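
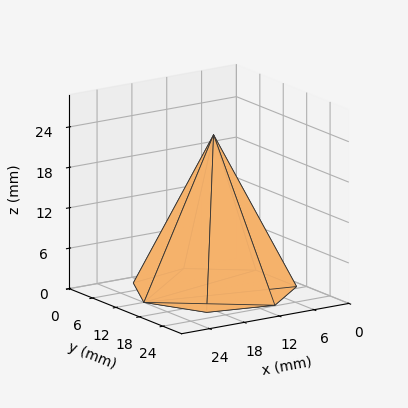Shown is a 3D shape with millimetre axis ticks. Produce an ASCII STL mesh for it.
Reading the render: the shape is a regular 7-sided pyramid, base circumscribed radius ≈ 12 mm, apex at z ≈ 23 mm (dimensions read to the nearest mm from the axis ticks). For the STL, each face is triangulated and given an outward normal.

solid part
  facet normal 0.0000 0.0000 -1.0000
    outer loop
      vertex 9.3 23.7 0.0
      vertex 19.5 21.4 0.0
      vertex 24.0 12.0 0.0
    endloop
  endfacet
  facet normal 0.0000 0.0000 -1.0000
    outer loop
      vertex 1.2 17.2 0.0
      vertex 9.3 23.7 0.0
      vertex 24.0 12.0 0.0
    endloop
  endfacet
  facet normal 0.0000 0.0000 -1.0000
    outer loop
      vertex 1.2 6.8 0.0
      vertex 1.2 17.2 0.0
      vertex 24.0 12.0 0.0
    endloop
  endfacet
  facet normal 0.0000 0.0000 -1.0000
    outer loop
      vertex 9.3 0.3 0.0
      vertex 1.2 6.8 0.0
      vertex 24.0 12.0 0.0
    endloop
  endfacet
  facet normal 0.0000 0.0000 -1.0000
    outer loop
      vertex 19.5 2.6 0.0
      vertex 9.3 0.3 0.0
      vertex 24.0 12.0 0.0
    endloop
  endfacet
  facet normal 0.8161 0.3907 0.4258
    outer loop
      vertex 24.0 12.0 0.0
      vertex 19.5 21.4 0.0
      vertex 12.0 12.0 23.0
    endloop
  endfacet
  facet normal 0.1990 0.8827 0.4257
    outer loop
      vertex 19.5 21.4 0.0
      vertex 9.3 23.7 0.0
      vertex 12.0 12.0 23.0
    endloop
  endfacet
  facet normal -0.5664 0.7058 0.4255
    outer loop
      vertex 9.3 23.7 0.0
      vertex 1.2 17.2 0.0
      vertex 12.0 12.0 23.0
    endloop
  endfacet
  facet normal -0.9052 0.0000 0.4250
    outer loop
      vertex 1.2 17.2 0.0
      vertex 1.2 6.8 0.0
      vertex 12.0 12.0 23.0
    endloop
  endfacet
  facet normal -0.5664 -0.7058 0.4255
    outer loop
      vertex 1.2 6.8 0.0
      vertex 9.3 0.3 0.0
      vertex 12.0 12.0 23.0
    endloop
  endfacet
  facet normal 0.1990 -0.8827 0.4257
    outer loop
      vertex 9.3 0.3 0.0
      vertex 19.5 2.6 0.0
      vertex 12.0 12.0 23.0
    endloop
  endfacet
  facet normal 0.8161 -0.3907 0.4258
    outer loop
      vertex 19.5 2.6 0.0
      vertex 24.0 12.0 0.0
      vertex 12.0 12.0 23.0
    endloop
  endfacet
endsolid part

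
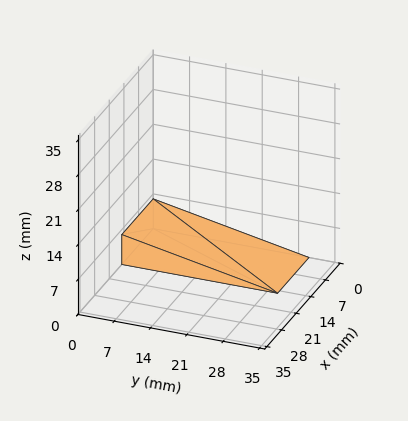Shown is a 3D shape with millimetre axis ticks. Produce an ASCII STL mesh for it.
Reading the render: the shape is a wedge (ramp): 15 × 30 mm base, rising to 6 mm along the y=0 edge and sloping linearly to z=0 at y=30 (dimensions read to the nearest mm from the axis ticks). For the STL, each face is triangulated and given an outward normal.

solid part
  facet normal 0.0000 0.0000 -1.0000
    outer loop
      vertex 15.000 30.000 0.000
      vertex 15.000 0.000 0.000
      vertex 0.000 0.000 0.000
    endloop
  endfacet
  facet normal 0.0000 0.0000 -1.0000
    outer loop
      vertex 0.000 30.000 0.000
      vertex 15.000 30.000 0.000
      vertex 0.000 0.000 0.000
    endloop
  endfacet
  facet normal 0.0000 -1.0000 0.0000
    outer loop
      vertex 0.000 0.000 0.000
      vertex 15.000 0.000 0.000
      vertex 15.000 0.000 6.000
    endloop
  endfacet
  facet normal 0.0000 -1.0000 0.0000
    outer loop
      vertex 0.000 0.000 0.000
      vertex 15.000 0.000 6.000
      vertex 0.000 0.000 6.000
    endloop
  endfacet
  facet normal 0.0000 0.1961 0.9806
    outer loop
      vertex 0.000 0.000 6.000
      vertex 15.000 0.000 6.000
      vertex 15.000 30.000 0.000
    endloop
  endfacet
  facet normal 0.0000 0.1961 0.9806
    outer loop
      vertex 0.000 0.000 6.000
      vertex 15.000 30.000 0.000
      vertex 0.000 30.000 0.000
    endloop
  endfacet
  facet normal -1.0000 0.0000 0.0000
    outer loop
      vertex 0.000 0.000 6.000
      vertex 0.000 30.000 0.000
      vertex 0.000 0.000 0.000
    endloop
  endfacet
  facet normal 1.0000 0.0000 0.0000
    outer loop
      vertex 15.000 0.000 0.000
      vertex 15.000 30.000 0.000
      vertex 15.000 0.000 6.000
    endloop
  endfacet
endsolid part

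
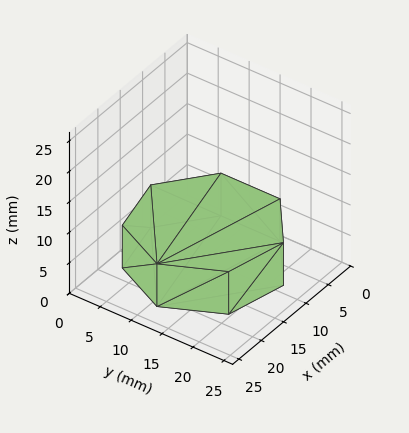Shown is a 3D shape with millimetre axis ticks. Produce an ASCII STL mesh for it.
Reading the render: the shape is a regular 7-sided prism (a cylinder approximated with 7 flat sides), circumscribed radius ≈ 11 mm, height ≈ 7 mm (dimensions read to the nearest mm from the axis ticks). For the STL, each face is triangulated and given an outward normal.

solid part
  facet normal 0.0000 0.0000 -1.0000
    outer loop
      vertex 8.552 21.724 0.000
      vertex 17.858 19.600 0.000
      vertex 22.000 11.000 0.000
    endloop
  endfacet
  facet normal 0.0000 0.0000 -1.0000
    outer loop
      vertex 1.089 15.773 0.000
      vertex 8.552 21.724 0.000
      vertex 22.000 11.000 0.000
    endloop
  endfacet
  facet normal 0.0000 0.0000 -1.0000
    outer loop
      vertex 1.089 6.227 0.000
      vertex 1.089 15.773 0.000
      vertex 22.000 11.000 0.000
    endloop
  endfacet
  facet normal 0.0000 0.0000 -1.0000
    outer loop
      vertex 8.552 0.276 0.000
      vertex 1.089 6.227 0.000
      vertex 22.000 11.000 0.000
    endloop
  endfacet
  facet normal 0.0000 0.0000 -1.0000
    outer loop
      vertex 17.858 2.400 0.000
      vertex 8.552 0.276 0.000
      vertex 22.000 11.000 0.000
    endloop
  endfacet
  facet normal 0.0000 0.0000 1.0000
    outer loop
      vertex 22.000 11.000 7.000
      vertex 17.858 19.600 7.000
      vertex 8.552 21.724 7.000
    endloop
  endfacet
  facet normal 0.0000 0.0000 1.0000
    outer loop
      vertex 22.000 11.000 7.000
      vertex 8.552 21.724 7.000
      vertex 1.089 15.773 7.000
    endloop
  endfacet
  facet normal 0.0000 0.0000 1.0000
    outer loop
      vertex 22.000 11.000 7.000
      vertex 1.089 15.773 7.000
      vertex 1.089 6.227 7.000
    endloop
  endfacet
  facet normal 0.0000 0.0000 1.0000
    outer loop
      vertex 22.000 11.000 7.000
      vertex 1.089 6.227 7.000
      vertex 8.552 0.276 7.000
    endloop
  endfacet
  facet normal 0.0000 0.0000 1.0000
    outer loop
      vertex 22.000 11.000 7.000
      vertex 8.552 0.276 7.000
      vertex 17.858 2.400 7.000
    endloop
  endfacet
  facet normal 0.9010 0.4339 0.0000
    outer loop
      vertex 22.000 11.000 0.000
      vertex 17.858 19.600 0.000
      vertex 17.858 19.600 7.000
    endloop
  endfacet
  facet normal 0.9010 0.4339 0.0000
    outer loop
      vertex 22.000 11.000 0.000
      vertex 17.858 19.600 7.000
      vertex 22.000 11.000 7.000
    endloop
  endfacet
  facet normal 0.2225 0.9749 0.0000
    outer loop
      vertex 17.858 19.600 0.000
      vertex 8.552 21.724 0.000
      vertex 8.552 21.724 7.000
    endloop
  endfacet
  facet normal 0.2225 0.9749 0.0000
    outer loop
      vertex 17.858 19.600 0.000
      vertex 8.552 21.724 7.000
      vertex 17.858 19.600 7.000
    endloop
  endfacet
  facet normal -0.6235 0.7819 0.0000
    outer loop
      vertex 8.552 21.724 0.000
      vertex 1.089 15.773 0.000
      vertex 1.089 15.773 7.000
    endloop
  endfacet
  facet normal -0.6235 0.7819 0.0000
    outer loop
      vertex 8.552 21.724 0.000
      vertex 1.089 15.773 7.000
      vertex 8.552 21.724 7.000
    endloop
  endfacet
  facet normal -1.0000 0.0000 0.0000
    outer loop
      vertex 1.089 15.773 0.000
      vertex 1.089 6.227 0.000
      vertex 1.089 6.227 7.000
    endloop
  endfacet
  facet normal -1.0000 0.0000 0.0000
    outer loop
      vertex 1.089 15.773 0.000
      vertex 1.089 6.227 7.000
      vertex 1.089 15.773 7.000
    endloop
  endfacet
  facet normal -0.6235 -0.7819 0.0000
    outer loop
      vertex 1.089 6.227 0.000
      vertex 8.552 0.276 0.000
      vertex 8.552 0.276 7.000
    endloop
  endfacet
  facet normal -0.6235 -0.7819 0.0000
    outer loop
      vertex 1.089 6.227 0.000
      vertex 8.552 0.276 7.000
      vertex 1.089 6.227 7.000
    endloop
  endfacet
  facet normal 0.2225 -0.9749 0.0000
    outer loop
      vertex 8.552 0.276 0.000
      vertex 17.858 2.400 0.000
      vertex 17.858 2.400 7.000
    endloop
  endfacet
  facet normal 0.2225 -0.9749 0.0000
    outer loop
      vertex 8.552 0.276 0.000
      vertex 17.858 2.400 7.000
      vertex 8.552 0.276 7.000
    endloop
  endfacet
  facet normal 0.9010 -0.4339 0.0000
    outer loop
      vertex 17.858 2.400 0.000
      vertex 22.000 11.000 0.000
      vertex 22.000 11.000 7.000
    endloop
  endfacet
  facet normal 0.9010 -0.4339 0.0000
    outer loop
      vertex 17.858 2.400 0.000
      vertex 22.000 11.000 7.000
      vertex 17.858 2.400 7.000
    endloop
  endfacet
endsolid part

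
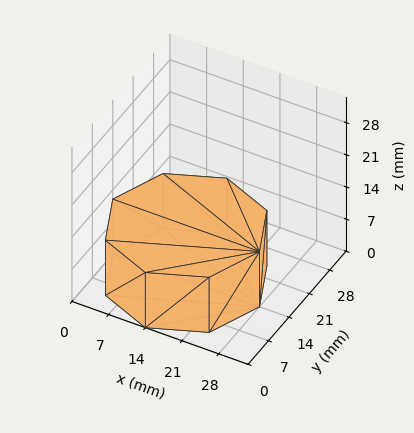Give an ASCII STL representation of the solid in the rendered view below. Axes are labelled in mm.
Reading the render: the shape is a regular 8-sided prism (a cylinder approximated with 8 flat sides), circumscribed radius ≈ 14 mm, height ≈ 12 mm (dimensions read to the nearest mm from the axis ticks). For the STL, each face is triangulated and given an outward normal.

solid part
  facet normal 0.0000 0.0000 -1.0000
    outer loop
      vertex 14.0 28.0 0.0
      vertex 23.9 23.9 0.0
      vertex 28.0 14.0 0.0
    endloop
  endfacet
  facet normal 0.0000 0.0000 -1.0000
    outer loop
      vertex 4.1 23.9 0.0
      vertex 14.0 28.0 0.0
      vertex 28.0 14.0 0.0
    endloop
  endfacet
  facet normal 0.0000 0.0000 -1.0000
    outer loop
      vertex 0.0 14.0 0.0
      vertex 4.1 23.9 0.0
      vertex 28.0 14.0 0.0
    endloop
  endfacet
  facet normal 0.0000 0.0000 -1.0000
    outer loop
      vertex 4.1 4.1 0.0
      vertex 0.0 14.0 0.0
      vertex 28.0 14.0 0.0
    endloop
  endfacet
  facet normal 0.0000 0.0000 -1.0000
    outer loop
      vertex 14.0 0.0 0.0
      vertex 4.1 4.1 0.0
      vertex 28.0 14.0 0.0
    endloop
  endfacet
  facet normal 0.0000 0.0000 -1.0000
    outer loop
      vertex 23.9 4.1 0.0
      vertex 14.0 0.0 0.0
      vertex 28.0 14.0 0.0
    endloop
  endfacet
  facet normal 0.0000 0.0000 1.0000
    outer loop
      vertex 28.0 14.0 12.0
      vertex 23.9 23.9 12.0
      vertex 14.0 28.0 12.0
    endloop
  endfacet
  facet normal 0.0000 0.0000 1.0000
    outer loop
      vertex 28.0 14.0 12.0
      vertex 14.0 28.0 12.0
      vertex 4.1 23.9 12.0
    endloop
  endfacet
  facet normal 0.0000 0.0000 1.0000
    outer loop
      vertex 28.0 14.0 12.0
      vertex 4.1 23.9 12.0
      vertex 0.0 14.0 12.0
    endloop
  endfacet
  facet normal 0.0000 0.0000 1.0000
    outer loop
      vertex 28.0 14.0 12.0
      vertex 0.0 14.0 12.0
      vertex 4.1 4.1 12.0
    endloop
  endfacet
  facet normal 0.0000 0.0000 1.0000
    outer loop
      vertex 28.0 14.0 12.0
      vertex 4.1 4.1 12.0
      vertex 14.0 0.0 12.0
    endloop
  endfacet
  facet normal 0.0000 0.0000 1.0000
    outer loop
      vertex 28.0 14.0 12.0
      vertex 14.0 0.0 12.0
      vertex 23.9 4.1 12.0
    endloop
  endfacet
  facet normal 0.9239 0.3826 0.0000
    outer loop
      vertex 28.0 14.0 0.0
      vertex 23.9 23.9 0.0
      vertex 23.9 23.9 12.0
    endloop
  endfacet
  facet normal 0.9239 0.3826 0.0000
    outer loop
      vertex 28.0 14.0 0.0
      vertex 23.9 23.9 12.0
      vertex 28.0 14.0 12.0
    endloop
  endfacet
  facet normal 0.3826 0.9239 0.0000
    outer loop
      vertex 23.9 23.9 0.0
      vertex 14.0 28.0 0.0
      vertex 14.0 28.0 12.0
    endloop
  endfacet
  facet normal 0.3826 0.9239 0.0000
    outer loop
      vertex 23.9 23.9 0.0
      vertex 14.0 28.0 12.0
      vertex 23.9 23.9 12.0
    endloop
  endfacet
  facet normal -0.3826 0.9239 0.0000
    outer loop
      vertex 14.0 28.0 0.0
      vertex 4.1 23.9 0.0
      vertex 4.1 23.9 12.0
    endloop
  endfacet
  facet normal -0.3826 0.9239 0.0000
    outer loop
      vertex 14.0 28.0 0.0
      vertex 4.1 23.9 12.0
      vertex 14.0 28.0 12.0
    endloop
  endfacet
  facet normal -0.9239 0.3826 0.0000
    outer loop
      vertex 4.1 23.9 0.0
      vertex 0.0 14.0 0.0
      vertex 0.0 14.0 12.0
    endloop
  endfacet
  facet normal -0.9239 0.3826 0.0000
    outer loop
      vertex 4.1 23.9 0.0
      vertex 0.0 14.0 12.0
      vertex 4.1 23.9 12.0
    endloop
  endfacet
  facet normal -0.9239 -0.3826 0.0000
    outer loop
      vertex 0.0 14.0 0.0
      vertex 4.1 4.1 0.0
      vertex 4.1 4.1 12.0
    endloop
  endfacet
  facet normal -0.9239 -0.3826 0.0000
    outer loop
      vertex 0.0 14.0 0.0
      vertex 4.1 4.1 12.0
      vertex 0.0 14.0 12.0
    endloop
  endfacet
  facet normal -0.3826 -0.9239 0.0000
    outer loop
      vertex 4.1 4.1 0.0
      vertex 14.0 0.0 0.0
      vertex 14.0 0.0 12.0
    endloop
  endfacet
  facet normal -0.3826 -0.9239 0.0000
    outer loop
      vertex 4.1 4.1 0.0
      vertex 14.0 0.0 12.0
      vertex 4.1 4.1 12.0
    endloop
  endfacet
  facet normal 0.3826 -0.9239 0.0000
    outer loop
      vertex 14.0 0.0 0.0
      vertex 23.9 4.1 0.0
      vertex 23.9 4.1 12.0
    endloop
  endfacet
  facet normal 0.3826 -0.9239 0.0000
    outer loop
      vertex 14.0 0.0 0.0
      vertex 23.9 4.1 12.0
      vertex 14.0 0.0 12.0
    endloop
  endfacet
  facet normal 0.9239 -0.3826 0.0000
    outer loop
      vertex 23.9 4.1 0.0
      vertex 28.0 14.0 0.0
      vertex 28.0 14.0 12.0
    endloop
  endfacet
  facet normal 0.9239 -0.3826 0.0000
    outer loop
      vertex 23.9 4.1 0.0
      vertex 28.0 14.0 12.0
      vertex 23.9 4.1 12.0
    endloop
  endfacet
endsolid part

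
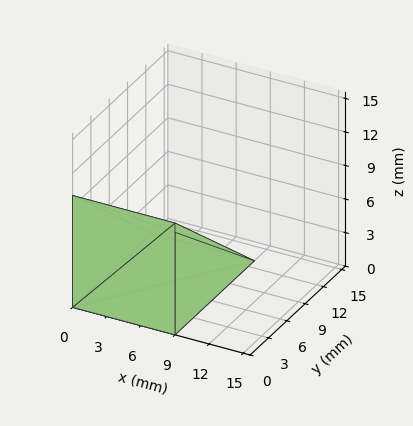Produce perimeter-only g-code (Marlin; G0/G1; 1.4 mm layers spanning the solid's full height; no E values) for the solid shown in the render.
Reading the render: the shape is a wedge (ramp): 9 × 13 mm base, rising to 10 mm along the y=0 edge and sloping linearly to z=0 at y=13 (dimensions read to the nearest mm from the axis ticks). For the g-code, the solid's height is divided into equal slices at the stated Δz and each level perimeter traced with G1 moves after a G0 lift.

; perimeter-only toolpath
G21 ; units = mm
G90 ; absolute positioning
G28 ; home
; layer 1
G0 Z1.4
G0 X0.0 Y0.0
G1 X9.0 Y0.0
G1 X9.0 Y11.1
G1 X0.0 Y11.1
G1 X0.0 Y0.0
; layer 2
G0 Z2.9
G0 X0.0 Y0.0
G1 X9.0 Y0.0
G1 X9.0 Y9.3
G1 X0.0 Y9.3
G1 X0.0 Y0.0
; layer 3
G0 Z4.3
G0 X0.0 Y0.0
G1 X9.0 Y0.0
G1 X9.0 Y7.4
G1 X0.0 Y7.4
G1 X0.0 Y0.0
; layer 4
G0 Z5.7
G0 X0.0 Y0.0
G1 X9.0 Y0.0
G1 X9.0 Y5.6
G1 X0.0 Y5.6
G1 X0.0 Y0.0
; layer 5
G0 Z7.1
G0 X0.0 Y0.0
G1 X9.0 Y0.0
G1 X9.0 Y3.7
G1 X0.0 Y3.7
G1 X0.0 Y0.0
; layer 6
G0 Z8.6
G0 X0.0 Y0.0
G1 X9.0 Y0.0
G1 X9.0 Y1.9
G1 X0.0 Y1.9
G1 X0.0 Y0.0
M2 ; end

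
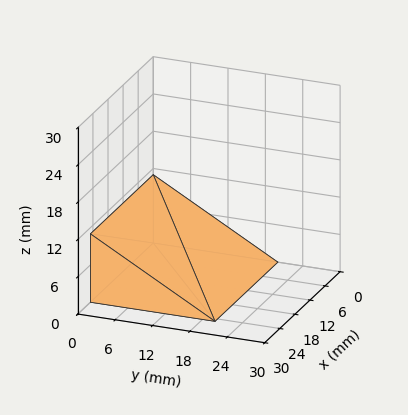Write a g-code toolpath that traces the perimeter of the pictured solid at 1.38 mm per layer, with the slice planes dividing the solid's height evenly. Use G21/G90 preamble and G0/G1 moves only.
Reading the render: the shape is a wedge (ramp): 25 × 20 mm base, rising to 11 mm along the y=0 edge and sloping linearly to z=0 at y=20 (dimensions read to the nearest mm from the axis ticks). For the g-code, the solid's height is divided into equal slices at the stated Δz and each level perimeter traced with G1 moves after a G0 lift.

; perimeter-only toolpath
G21 ; units = mm
G90 ; absolute positioning
G28 ; home
; layer 1
G0 Z1.38
G0 X0.00 Y0.00
G1 X25.00 Y0.00
G1 X25.00 Y17.50
G1 X0.00 Y17.50
G1 X0.00 Y0.00
; layer 2
G0 Z2.75
G0 X0.00 Y0.00
G1 X25.00 Y0.00
G1 X25.00 Y15.00
G1 X0.00 Y15.00
G1 X0.00 Y0.00
; layer 3
G0 Z4.12
G0 X0.00 Y0.00
G1 X25.00 Y0.00
G1 X25.00 Y12.50
G1 X0.00 Y12.50
G1 X0.00 Y0.00
; layer 4
G0 Z5.50
G0 X0.00 Y0.00
G1 X25.00 Y0.00
G1 X25.00 Y10.00
G1 X0.00 Y10.00
G1 X0.00 Y0.00
; layer 5
G0 Z6.88
G0 X0.00 Y0.00
G1 X25.00 Y0.00
G1 X25.00 Y7.50
G1 X0.00 Y7.50
G1 X0.00 Y0.00
; layer 6
G0 Z8.25
G0 X0.00 Y0.00
G1 X25.00 Y0.00
G1 X25.00 Y5.00
G1 X0.00 Y5.00
G1 X0.00 Y0.00
; layer 7
G0 Z9.62
G0 X0.00 Y0.00
G1 X25.00 Y0.00
G1 X25.00 Y2.50
G1 X0.00 Y2.50
G1 X0.00 Y0.00
M2 ; end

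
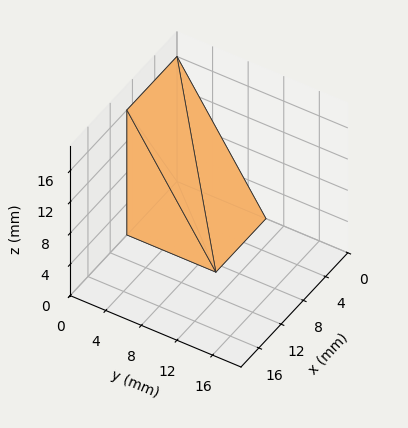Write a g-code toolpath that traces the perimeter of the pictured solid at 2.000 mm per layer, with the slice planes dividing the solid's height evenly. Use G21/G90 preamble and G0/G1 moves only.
Reading the render: the shape is a wedge (ramp): 9 × 10 mm base, rising to 16 mm along the y=0 edge and sloping linearly to z=0 at y=10 (dimensions read to the nearest mm from the axis ticks). For the g-code, the solid's height is divided into equal slices at the stated Δz and each level perimeter traced with G1 moves after a G0 lift.

; perimeter-only toolpath
G21 ; units = mm
G90 ; absolute positioning
G28 ; home
; layer 1
G0 Z2.000
G0 X0.000 Y0.000
G1 X9.000 Y0.000
G1 X9.000 Y8.750
G1 X0.000 Y8.750
G1 X0.000 Y0.000
; layer 2
G0 Z4.000
G0 X0.000 Y0.000
G1 X9.000 Y0.000
G1 X9.000 Y7.500
G1 X0.000 Y7.500
G1 X0.000 Y0.000
; layer 3
G0 Z6.000
G0 X0.000 Y0.000
G1 X9.000 Y0.000
G1 X9.000 Y6.250
G1 X0.000 Y6.250
G1 X0.000 Y0.000
; layer 4
G0 Z8.000
G0 X0.000 Y0.000
G1 X9.000 Y0.000
G1 X9.000 Y5.000
G1 X0.000 Y5.000
G1 X0.000 Y0.000
; layer 5
G0 Z10.000
G0 X0.000 Y0.000
G1 X9.000 Y0.000
G1 X9.000 Y3.750
G1 X0.000 Y3.750
G1 X0.000 Y0.000
; layer 6
G0 Z12.000
G0 X0.000 Y0.000
G1 X9.000 Y0.000
G1 X9.000 Y2.500
G1 X0.000 Y2.500
G1 X0.000 Y0.000
; layer 7
G0 Z14.000
G0 X0.000 Y0.000
G1 X9.000 Y0.000
G1 X9.000 Y1.250
G1 X0.000 Y1.250
G1 X0.000 Y0.000
M2 ; end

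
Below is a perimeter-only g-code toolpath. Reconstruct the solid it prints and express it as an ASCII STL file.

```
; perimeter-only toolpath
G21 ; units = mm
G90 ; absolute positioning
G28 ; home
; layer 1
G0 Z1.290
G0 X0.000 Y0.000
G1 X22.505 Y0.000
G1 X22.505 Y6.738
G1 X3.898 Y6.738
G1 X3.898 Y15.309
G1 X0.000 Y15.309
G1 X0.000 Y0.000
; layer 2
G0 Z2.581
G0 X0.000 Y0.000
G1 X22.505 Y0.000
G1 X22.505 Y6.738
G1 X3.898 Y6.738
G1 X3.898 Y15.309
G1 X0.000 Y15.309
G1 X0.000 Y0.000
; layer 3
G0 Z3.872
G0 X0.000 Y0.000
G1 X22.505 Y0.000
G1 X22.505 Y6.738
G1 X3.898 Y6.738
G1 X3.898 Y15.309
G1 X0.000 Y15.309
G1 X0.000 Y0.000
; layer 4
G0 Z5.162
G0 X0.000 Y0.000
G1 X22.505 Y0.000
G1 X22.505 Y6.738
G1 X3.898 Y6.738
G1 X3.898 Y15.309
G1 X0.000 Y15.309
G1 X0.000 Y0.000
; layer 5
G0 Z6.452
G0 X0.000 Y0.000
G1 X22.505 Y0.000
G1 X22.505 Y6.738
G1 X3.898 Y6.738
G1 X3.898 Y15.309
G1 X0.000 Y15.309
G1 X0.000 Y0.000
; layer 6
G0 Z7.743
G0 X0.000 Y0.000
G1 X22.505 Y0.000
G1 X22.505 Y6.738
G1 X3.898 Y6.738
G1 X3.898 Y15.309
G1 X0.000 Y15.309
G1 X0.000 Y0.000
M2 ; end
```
solid part
  facet normal 0.0000 0.0000 -1.0000
    outer loop
      vertex 22.505 6.738 0.000
      vertex 22.505 0.000 0.000
      vertex 0.000 0.000 0.000
    endloop
  endfacet
  facet normal 0.0000 0.0000 -1.0000
    outer loop
      vertex 3.898 6.738 0.000
      vertex 22.505 6.738 0.000
      vertex 0.000 0.000 0.000
    endloop
  endfacet
  facet normal 0.0000 0.0000 -1.0000
    outer loop
      vertex 3.898 15.309 0.000
      vertex 3.898 6.738 0.000
      vertex 0.000 0.000 0.000
    endloop
  endfacet
  facet normal 0.0000 0.0000 -1.0000
    outer loop
      vertex 0.000 15.309 0.000
      vertex 3.898 15.309 0.000
      vertex 0.000 0.000 0.000
    endloop
  endfacet
  facet normal 0.0000 0.0000 1.0000
    outer loop
      vertex 0.000 0.000 7.743
      vertex 22.505 0.000 7.743
      vertex 22.505 6.738 7.743
    endloop
  endfacet
  facet normal 0.0000 0.0000 1.0000
    outer loop
      vertex 0.000 0.000 7.743
      vertex 22.505 6.738 7.743
      vertex 3.898 6.738 7.743
    endloop
  endfacet
  facet normal 0.0000 0.0000 1.0000
    outer loop
      vertex 0.000 0.000 7.743
      vertex 3.898 6.738 7.743
      vertex 3.898 15.309 7.743
    endloop
  endfacet
  facet normal 0.0000 0.0000 1.0000
    outer loop
      vertex 0.000 0.000 7.743
      vertex 3.898 15.309 7.743
      vertex 0.000 15.309 7.743
    endloop
  endfacet
  facet normal 0.0000 -1.0000 0.0000
    outer loop
      vertex 0.000 0.000 0.000
      vertex 22.505 0.000 0.000
      vertex 22.505 0.000 7.743
    endloop
  endfacet
  facet normal 0.0000 -1.0000 0.0000
    outer loop
      vertex 0.000 0.000 0.000
      vertex 22.505 0.000 7.743
      vertex 0.000 0.000 7.743
    endloop
  endfacet
  facet normal 1.0000 0.0000 0.0000
    outer loop
      vertex 22.505 0.000 0.000
      vertex 22.505 6.738 0.000
      vertex 22.505 6.738 7.743
    endloop
  endfacet
  facet normal 1.0000 0.0000 0.0000
    outer loop
      vertex 22.505 0.000 0.000
      vertex 22.505 6.738 7.743
      vertex 22.505 0.000 7.743
    endloop
  endfacet
  facet normal 0.0000 1.0000 0.0000
    outer loop
      vertex 22.505 6.738 0.000
      vertex 3.898 6.738 0.000
      vertex 3.898 6.738 7.743
    endloop
  endfacet
  facet normal 0.0000 1.0000 0.0000
    outer loop
      vertex 22.505 6.738 0.000
      vertex 3.898 6.738 7.743
      vertex 22.505 6.738 7.743
    endloop
  endfacet
  facet normal 1.0000 0.0000 0.0000
    outer loop
      vertex 3.898 6.738 0.000
      vertex 3.898 15.309 0.000
      vertex 3.898 15.309 7.743
    endloop
  endfacet
  facet normal 1.0000 0.0000 0.0000
    outer loop
      vertex 3.898 6.738 0.000
      vertex 3.898 15.309 7.743
      vertex 3.898 6.738 7.743
    endloop
  endfacet
  facet normal 0.0000 1.0000 0.0000
    outer loop
      vertex 3.898 15.309 0.000
      vertex 0.000 15.309 0.000
      vertex 0.000 15.309 7.743
    endloop
  endfacet
  facet normal 0.0000 1.0000 0.0000
    outer loop
      vertex 3.898 15.309 0.000
      vertex 0.000 15.309 7.743
      vertex 3.898 15.309 7.743
    endloop
  endfacet
  facet normal -1.0000 0.0000 0.0000
    outer loop
      vertex 0.000 15.309 0.000
      vertex 0.000 0.000 0.000
      vertex 0.000 0.000 7.743
    endloop
  endfacet
  facet normal -1.0000 0.0000 0.0000
    outer loop
      vertex 0.000 15.309 0.000
      vertex 0.000 0.000 7.743
      vertex 0.000 15.309 7.743
    endloop
  endfacet
endsolid part

The G0 Z moves step by Δz≈1.290 mm. Every layer's G1 loop is the same polygon, so the solid is a straight extrusion of it from z=0 to z≈7.74. Closing with flat bottom and top caps and triangulating gives 20 facets — an L-shaped prism: outer 22.5 × 15.3 mm, arm thicknesses ≈ 6.74 mm (horizontal) and 3.9 mm (vertical), extruded 7.74 mm in z.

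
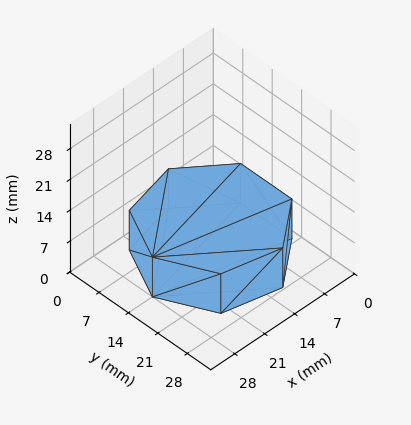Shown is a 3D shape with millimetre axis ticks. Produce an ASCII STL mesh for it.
Reading the render: the shape is a regular 7-sided prism (a cylinder approximated with 7 flat sides), circumscribed radius ≈ 14 mm, height ≈ 9 mm (dimensions read to the nearest mm from the axis ticks). For the STL, each face is triangulated and given an outward normal.

solid part
  facet normal 0.0000 0.0000 -1.0000
    outer loop
      vertex 10.9 27.6 0.0
      vertex 22.7 24.9 0.0
      vertex 28.0 14.0 0.0
    endloop
  endfacet
  facet normal 0.0000 0.0000 -1.0000
    outer loop
      vertex 1.4 20.1 0.0
      vertex 10.9 27.6 0.0
      vertex 28.0 14.0 0.0
    endloop
  endfacet
  facet normal 0.0000 0.0000 -1.0000
    outer loop
      vertex 1.4 7.9 0.0
      vertex 1.4 20.1 0.0
      vertex 28.0 14.0 0.0
    endloop
  endfacet
  facet normal 0.0000 0.0000 -1.0000
    outer loop
      vertex 10.9 0.4 0.0
      vertex 1.4 7.9 0.0
      vertex 28.0 14.0 0.0
    endloop
  endfacet
  facet normal 0.0000 0.0000 -1.0000
    outer loop
      vertex 22.7 3.1 0.0
      vertex 10.9 0.4 0.0
      vertex 28.0 14.0 0.0
    endloop
  endfacet
  facet normal 0.0000 0.0000 1.0000
    outer loop
      vertex 28.0 14.0 9.0
      vertex 22.7 24.9 9.0
      vertex 10.9 27.6 9.0
    endloop
  endfacet
  facet normal 0.0000 0.0000 1.0000
    outer loop
      vertex 28.0 14.0 9.0
      vertex 10.9 27.6 9.0
      vertex 1.4 20.1 9.0
    endloop
  endfacet
  facet normal 0.0000 0.0000 1.0000
    outer loop
      vertex 28.0 14.0 9.0
      vertex 1.4 20.1 9.0
      vertex 1.4 7.9 9.0
    endloop
  endfacet
  facet normal 0.0000 0.0000 1.0000
    outer loop
      vertex 28.0 14.0 9.0
      vertex 1.4 7.9 9.0
      vertex 10.9 0.4 9.0
    endloop
  endfacet
  facet normal 0.0000 0.0000 1.0000
    outer loop
      vertex 28.0 14.0 9.0
      vertex 10.9 0.4 9.0
      vertex 22.7 3.1 9.0
    endloop
  endfacet
  facet normal 0.8993 0.4373 0.0000
    outer loop
      vertex 28.0 14.0 0.0
      vertex 22.7 24.9 0.0
      vertex 22.7 24.9 9.0
    endloop
  endfacet
  facet normal 0.8993 0.4373 0.0000
    outer loop
      vertex 28.0 14.0 0.0
      vertex 22.7 24.9 9.0
      vertex 28.0 14.0 9.0
    endloop
  endfacet
  facet normal 0.2230 0.9748 0.0000
    outer loop
      vertex 22.7 24.9 0.0
      vertex 10.9 27.6 0.0
      vertex 10.9 27.6 9.0
    endloop
  endfacet
  facet normal 0.2230 0.9748 0.0000
    outer loop
      vertex 22.7 24.9 0.0
      vertex 10.9 27.6 9.0
      vertex 22.7 24.9 9.0
    endloop
  endfacet
  facet normal -0.6196 0.7849 0.0000
    outer loop
      vertex 10.9 27.6 0.0
      vertex 1.4 20.1 0.0
      vertex 1.4 20.1 9.0
    endloop
  endfacet
  facet normal -0.6196 0.7849 0.0000
    outer loop
      vertex 10.9 27.6 0.0
      vertex 1.4 20.1 9.0
      vertex 10.9 27.6 9.0
    endloop
  endfacet
  facet normal -1.0000 0.0000 0.0000
    outer loop
      vertex 1.4 20.1 0.0
      vertex 1.4 7.9 0.0
      vertex 1.4 7.9 9.0
    endloop
  endfacet
  facet normal -1.0000 0.0000 0.0000
    outer loop
      vertex 1.4 20.1 0.0
      vertex 1.4 7.9 9.0
      vertex 1.4 20.1 9.0
    endloop
  endfacet
  facet normal -0.6196 -0.7849 0.0000
    outer loop
      vertex 1.4 7.9 0.0
      vertex 10.9 0.4 0.0
      vertex 10.9 0.4 9.0
    endloop
  endfacet
  facet normal -0.6196 -0.7849 0.0000
    outer loop
      vertex 1.4 7.9 0.0
      vertex 10.9 0.4 9.0
      vertex 1.4 7.9 9.0
    endloop
  endfacet
  facet normal 0.2230 -0.9748 0.0000
    outer loop
      vertex 10.9 0.4 0.0
      vertex 22.7 3.1 0.0
      vertex 22.7 3.1 9.0
    endloop
  endfacet
  facet normal 0.2230 -0.9748 0.0000
    outer loop
      vertex 10.9 0.4 0.0
      vertex 22.7 3.1 9.0
      vertex 10.9 0.4 9.0
    endloop
  endfacet
  facet normal 0.8993 -0.4373 0.0000
    outer loop
      vertex 22.7 3.1 0.0
      vertex 28.0 14.0 0.0
      vertex 28.0 14.0 9.0
    endloop
  endfacet
  facet normal 0.8993 -0.4373 0.0000
    outer loop
      vertex 22.7 3.1 0.0
      vertex 28.0 14.0 9.0
      vertex 22.7 3.1 9.0
    endloop
  endfacet
endsolid part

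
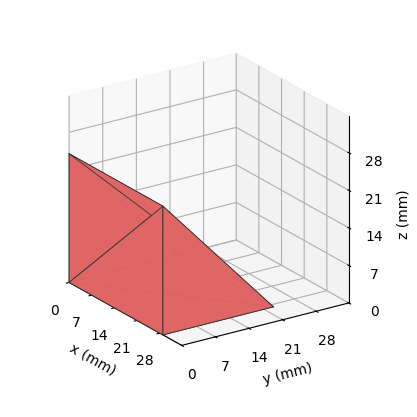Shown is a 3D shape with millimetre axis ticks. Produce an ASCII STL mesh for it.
Reading the render: the shape is a wedge (ramp): 29 × 23 mm base, rising to 24 mm along the y=0 edge and sloping linearly to z=0 at y=23 (dimensions read to the nearest mm from the axis ticks). For the STL, each face is triangulated and given an outward normal.

solid part
  facet normal 0.0000 0.0000 -1.0000
    outer loop
      vertex 29.000 23.000 0.000
      vertex 29.000 0.000 0.000
      vertex 0.000 0.000 0.000
    endloop
  endfacet
  facet normal 0.0000 0.0000 -1.0000
    outer loop
      vertex 0.000 23.000 0.000
      vertex 29.000 23.000 0.000
      vertex 0.000 0.000 0.000
    endloop
  endfacet
  facet normal 0.0000 -1.0000 0.0000
    outer loop
      vertex 0.000 0.000 0.000
      vertex 29.000 0.000 0.000
      vertex 29.000 0.000 24.000
    endloop
  endfacet
  facet normal 0.0000 -1.0000 0.0000
    outer loop
      vertex 0.000 0.000 0.000
      vertex 29.000 0.000 24.000
      vertex 0.000 0.000 24.000
    endloop
  endfacet
  facet normal 0.0000 0.7220 0.6919
    outer loop
      vertex 0.000 0.000 24.000
      vertex 29.000 0.000 24.000
      vertex 29.000 23.000 0.000
    endloop
  endfacet
  facet normal 0.0000 0.7220 0.6919
    outer loop
      vertex 0.000 0.000 24.000
      vertex 29.000 23.000 0.000
      vertex 0.000 23.000 0.000
    endloop
  endfacet
  facet normal -1.0000 0.0000 0.0000
    outer loop
      vertex 0.000 0.000 24.000
      vertex 0.000 23.000 0.000
      vertex 0.000 0.000 0.000
    endloop
  endfacet
  facet normal 1.0000 0.0000 0.0000
    outer loop
      vertex 29.000 0.000 0.000
      vertex 29.000 23.000 0.000
      vertex 29.000 0.000 24.000
    endloop
  endfacet
endsolid part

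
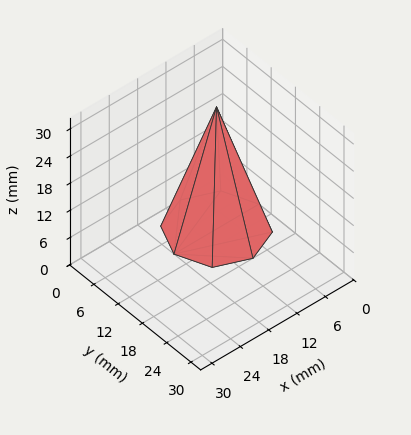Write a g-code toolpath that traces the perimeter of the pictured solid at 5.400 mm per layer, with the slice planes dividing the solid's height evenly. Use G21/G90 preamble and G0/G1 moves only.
Reading the render: the shape is a regular 8-sided pyramid, base circumscribed radius ≈ 9 mm, apex at z ≈ 27 mm (dimensions read to the nearest mm from the axis ticks). For the g-code, the solid's height is divided into equal slices at the stated Δz and each level perimeter traced with G1 moves after a G0 lift.

; perimeter-only toolpath
G21 ; units = mm
G90 ; absolute positioning
G28 ; home
; layer 1
G0 Z5.400
G0 X16.200 Y9.000
G1 X14.091 Y14.091
G1 X9.000 Y16.200
G1 X3.909 Y14.091
G1 X1.800 Y9.000
G1 X3.909 Y3.909
G1 X9.000 Y1.800
G1 X14.091 Y3.909
G1 X16.200 Y9.000
; layer 2
G0 Z10.800
G0 X14.400 Y9.000
G1 X12.818 Y12.818
G1 X9.000 Y14.400
G1 X5.182 Y12.818
G1 X3.600 Y9.000
G1 X5.182 Y5.182
G1 X9.000 Y3.600
G1 X12.818 Y5.182
G1 X14.400 Y9.000
; layer 3
G0 Z16.200
G0 X12.600 Y9.000
G1 X11.546 Y11.546
G1 X9.000 Y12.600
G1 X6.454 Y11.546
G1 X5.400 Y9.000
G1 X6.454 Y6.454
G1 X9.000 Y5.400
G1 X11.546 Y6.454
G1 X12.600 Y9.000
; layer 4
G0 Z21.600
G0 X10.800 Y9.000
G1 X10.273 Y10.273
G1 X9.000 Y10.800
G1 X7.727 Y10.273
G1 X7.200 Y9.000
G1 X7.727 Y7.727
G1 X9.000 Y7.200
G1 X10.273 Y7.727
G1 X10.800 Y9.000
M2 ; end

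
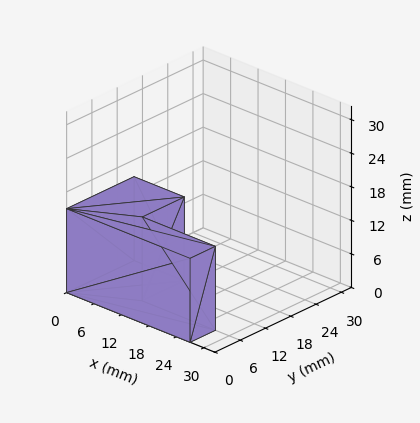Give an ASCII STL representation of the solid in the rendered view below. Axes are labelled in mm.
Reading the render: the shape is an L-shaped prism: outer 27 × 16 mm, arm thicknesses ≈ 6 mm (horizontal) and 11 mm (vertical), extruded 15 mm in z (dimensions read to the nearest mm from the axis ticks). For the STL, each face is triangulated and given an outward normal.

solid part
  facet normal 0.0000 0.0000 -1.0000
    outer loop
      vertex 27.000 6.000 0.000
      vertex 27.000 0.000 0.000
      vertex 0.000 0.000 0.000
    endloop
  endfacet
  facet normal 0.0000 0.0000 -1.0000
    outer loop
      vertex 11.000 6.000 0.000
      vertex 27.000 6.000 0.000
      vertex 0.000 0.000 0.000
    endloop
  endfacet
  facet normal 0.0000 0.0000 -1.0000
    outer loop
      vertex 11.000 16.000 0.000
      vertex 11.000 6.000 0.000
      vertex 0.000 0.000 0.000
    endloop
  endfacet
  facet normal 0.0000 0.0000 -1.0000
    outer loop
      vertex 0.000 16.000 0.000
      vertex 11.000 16.000 0.000
      vertex 0.000 0.000 0.000
    endloop
  endfacet
  facet normal 0.0000 0.0000 1.0000
    outer loop
      vertex 0.000 0.000 15.000
      vertex 27.000 0.000 15.000
      vertex 27.000 6.000 15.000
    endloop
  endfacet
  facet normal 0.0000 0.0000 1.0000
    outer loop
      vertex 0.000 0.000 15.000
      vertex 27.000 6.000 15.000
      vertex 11.000 6.000 15.000
    endloop
  endfacet
  facet normal 0.0000 0.0000 1.0000
    outer loop
      vertex 0.000 0.000 15.000
      vertex 11.000 6.000 15.000
      vertex 11.000 16.000 15.000
    endloop
  endfacet
  facet normal 0.0000 0.0000 1.0000
    outer loop
      vertex 0.000 0.000 15.000
      vertex 11.000 16.000 15.000
      vertex 0.000 16.000 15.000
    endloop
  endfacet
  facet normal 0.0000 -1.0000 0.0000
    outer loop
      vertex 0.000 0.000 0.000
      vertex 27.000 0.000 0.000
      vertex 27.000 0.000 15.000
    endloop
  endfacet
  facet normal 0.0000 -1.0000 0.0000
    outer loop
      vertex 0.000 0.000 0.000
      vertex 27.000 0.000 15.000
      vertex 0.000 0.000 15.000
    endloop
  endfacet
  facet normal 1.0000 0.0000 0.0000
    outer loop
      vertex 27.000 0.000 0.000
      vertex 27.000 6.000 0.000
      vertex 27.000 6.000 15.000
    endloop
  endfacet
  facet normal 1.0000 0.0000 0.0000
    outer loop
      vertex 27.000 0.000 0.000
      vertex 27.000 6.000 15.000
      vertex 27.000 0.000 15.000
    endloop
  endfacet
  facet normal 0.0000 1.0000 0.0000
    outer loop
      vertex 27.000 6.000 0.000
      vertex 11.000 6.000 0.000
      vertex 11.000 6.000 15.000
    endloop
  endfacet
  facet normal 0.0000 1.0000 0.0000
    outer loop
      vertex 27.000 6.000 0.000
      vertex 11.000 6.000 15.000
      vertex 27.000 6.000 15.000
    endloop
  endfacet
  facet normal 1.0000 0.0000 0.0000
    outer loop
      vertex 11.000 6.000 0.000
      vertex 11.000 16.000 0.000
      vertex 11.000 16.000 15.000
    endloop
  endfacet
  facet normal 1.0000 0.0000 0.0000
    outer loop
      vertex 11.000 6.000 0.000
      vertex 11.000 16.000 15.000
      vertex 11.000 6.000 15.000
    endloop
  endfacet
  facet normal 0.0000 1.0000 0.0000
    outer loop
      vertex 11.000 16.000 0.000
      vertex 0.000 16.000 0.000
      vertex 0.000 16.000 15.000
    endloop
  endfacet
  facet normal 0.0000 1.0000 0.0000
    outer loop
      vertex 11.000 16.000 0.000
      vertex 0.000 16.000 15.000
      vertex 11.000 16.000 15.000
    endloop
  endfacet
  facet normal -1.0000 0.0000 0.0000
    outer loop
      vertex 0.000 16.000 0.000
      vertex 0.000 0.000 0.000
      vertex 0.000 0.000 15.000
    endloop
  endfacet
  facet normal -1.0000 0.0000 0.0000
    outer loop
      vertex 0.000 16.000 0.000
      vertex 0.000 0.000 15.000
      vertex 0.000 16.000 15.000
    endloop
  endfacet
endsolid part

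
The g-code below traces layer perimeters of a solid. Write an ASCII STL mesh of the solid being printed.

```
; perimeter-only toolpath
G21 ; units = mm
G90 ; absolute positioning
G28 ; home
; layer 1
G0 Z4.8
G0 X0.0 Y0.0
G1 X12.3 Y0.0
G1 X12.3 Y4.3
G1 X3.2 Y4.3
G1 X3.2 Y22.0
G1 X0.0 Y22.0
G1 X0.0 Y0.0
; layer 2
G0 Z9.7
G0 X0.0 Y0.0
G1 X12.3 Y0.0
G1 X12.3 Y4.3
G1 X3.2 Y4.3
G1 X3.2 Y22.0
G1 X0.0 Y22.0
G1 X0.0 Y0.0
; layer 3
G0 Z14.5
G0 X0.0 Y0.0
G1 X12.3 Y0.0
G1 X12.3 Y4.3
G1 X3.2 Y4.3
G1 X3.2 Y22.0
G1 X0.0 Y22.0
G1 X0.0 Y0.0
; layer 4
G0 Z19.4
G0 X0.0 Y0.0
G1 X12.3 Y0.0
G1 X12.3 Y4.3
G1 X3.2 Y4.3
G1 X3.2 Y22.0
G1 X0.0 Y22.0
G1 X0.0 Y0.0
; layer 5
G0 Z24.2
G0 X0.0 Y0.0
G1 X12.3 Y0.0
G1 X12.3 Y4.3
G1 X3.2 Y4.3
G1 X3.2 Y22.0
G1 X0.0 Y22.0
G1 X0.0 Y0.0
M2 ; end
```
solid part
  facet normal 0.0000 0.0000 -1.0000
    outer loop
      vertex 12.3 4.3 0.0
      vertex 12.3 0.0 0.0
      vertex 0.0 0.0 0.0
    endloop
  endfacet
  facet normal 0.0000 0.0000 -1.0000
    outer loop
      vertex 3.2 4.3 0.0
      vertex 12.3 4.3 0.0
      vertex 0.0 0.0 0.0
    endloop
  endfacet
  facet normal 0.0000 0.0000 -1.0000
    outer loop
      vertex 3.2 22.0 0.0
      vertex 3.2 4.3 0.0
      vertex 0.0 0.0 0.0
    endloop
  endfacet
  facet normal 0.0000 0.0000 -1.0000
    outer loop
      vertex 0.0 22.0 0.0
      vertex 3.2 22.0 0.0
      vertex 0.0 0.0 0.0
    endloop
  endfacet
  facet normal 0.0000 0.0000 1.0000
    outer loop
      vertex 0.0 0.0 24.2
      vertex 12.3 0.0 24.2
      vertex 12.3 4.3 24.2
    endloop
  endfacet
  facet normal 0.0000 0.0000 1.0000
    outer loop
      vertex 0.0 0.0 24.2
      vertex 12.3 4.3 24.2
      vertex 3.2 4.3 24.2
    endloop
  endfacet
  facet normal 0.0000 0.0000 1.0000
    outer loop
      vertex 0.0 0.0 24.2
      vertex 3.2 4.3 24.2
      vertex 3.2 22.0 24.2
    endloop
  endfacet
  facet normal 0.0000 0.0000 1.0000
    outer loop
      vertex 0.0 0.0 24.2
      vertex 3.2 22.0 24.2
      vertex 0.0 22.0 24.2
    endloop
  endfacet
  facet normal 0.0000 -1.0000 0.0000
    outer loop
      vertex 0.0 0.0 0.0
      vertex 12.3 0.0 0.0
      vertex 12.3 0.0 24.2
    endloop
  endfacet
  facet normal 0.0000 -1.0000 0.0000
    outer loop
      vertex 0.0 0.0 0.0
      vertex 12.3 0.0 24.2
      vertex 0.0 0.0 24.2
    endloop
  endfacet
  facet normal 1.0000 0.0000 0.0000
    outer loop
      vertex 12.3 0.0 0.0
      vertex 12.3 4.3 0.0
      vertex 12.3 4.3 24.2
    endloop
  endfacet
  facet normal 1.0000 0.0000 0.0000
    outer loop
      vertex 12.3 0.0 0.0
      vertex 12.3 4.3 24.2
      vertex 12.3 0.0 24.2
    endloop
  endfacet
  facet normal 0.0000 1.0000 0.0000
    outer loop
      vertex 12.3 4.3 0.0
      vertex 3.2 4.3 0.0
      vertex 3.2 4.3 24.2
    endloop
  endfacet
  facet normal 0.0000 1.0000 0.0000
    outer loop
      vertex 12.3 4.3 0.0
      vertex 3.2 4.3 24.2
      vertex 12.3 4.3 24.2
    endloop
  endfacet
  facet normal 1.0000 0.0000 0.0000
    outer loop
      vertex 3.2 4.3 0.0
      vertex 3.2 22.0 0.0
      vertex 3.2 22.0 24.2
    endloop
  endfacet
  facet normal 1.0000 0.0000 0.0000
    outer loop
      vertex 3.2 4.3 0.0
      vertex 3.2 22.0 24.2
      vertex 3.2 4.3 24.2
    endloop
  endfacet
  facet normal 0.0000 1.0000 0.0000
    outer loop
      vertex 3.2 22.0 0.0
      vertex 0.0 22.0 0.0
      vertex 0.0 22.0 24.2
    endloop
  endfacet
  facet normal 0.0000 1.0000 0.0000
    outer loop
      vertex 3.2 22.0 0.0
      vertex 0.0 22.0 24.2
      vertex 3.2 22.0 24.2
    endloop
  endfacet
  facet normal -1.0000 0.0000 0.0000
    outer loop
      vertex 0.0 22.0 0.0
      vertex 0.0 0.0 0.0
      vertex 0.0 0.0 24.2
    endloop
  endfacet
  facet normal -1.0000 0.0000 0.0000
    outer loop
      vertex 0.0 22.0 0.0
      vertex 0.0 0.0 24.2
      vertex 0.0 22.0 24.2
    endloop
  endfacet
endsolid part

The G0 Z moves step by Δz≈4.8 mm. Every layer's G1 loop is the same polygon, so the solid is a straight extrusion of it from z=0 to z≈24.2. Closing with flat bottom and top caps and triangulating gives 20 facets — an L-shaped prism: outer 12.3 × 22 mm, arm thicknesses ≈ 4.3 mm (horizontal) and 3.2 mm (vertical), extruded 24.2 mm in z.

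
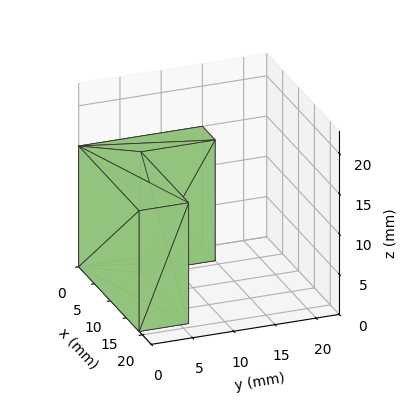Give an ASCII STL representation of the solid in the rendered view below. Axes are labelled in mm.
Reading the render: the shape is an L-shaped prism: outer 19 × 15 mm, arm thicknesses ≈ 6 mm (horizontal) and 4 mm (vertical), extruded 15 mm in z (dimensions read to the nearest mm from the axis ticks). For the STL, each face is triangulated and given an outward normal.

solid part
  facet normal 0.0000 0.0000 -1.0000
    outer loop
      vertex 19.0 6.0 0.0
      vertex 19.0 0.0 0.0
      vertex 0.0 0.0 0.0
    endloop
  endfacet
  facet normal 0.0000 0.0000 -1.0000
    outer loop
      vertex 4.0 6.0 0.0
      vertex 19.0 6.0 0.0
      vertex 0.0 0.0 0.0
    endloop
  endfacet
  facet normal 0.0000 0.0000 -1.0000
    outer loop
      vertex 4.0 15.0 0.0
      vertex 4.0 6.0 0.0
      vertex 0.0 0.0 0.0
    endloop
  endfacet
  facet normal 0.0000 0.0000 -1.0000
    outer loop
      vertex 0.0 15.0 0.0
      vertex 4.0 15.0 0.0
      vertex 0.0 0.0 0.0
    endloop
  endfacet
  facet normal 0.0000 0.0000 1.0000
    outer loop
      vertex 0.0 0.0 15.0
      vertex 19.0 0.0 15.0
      vertex 19.0 6.0 15.0
    endloop
  endfacet
  facet normal 0.0000 0.0000 1.0000
    outer loop
      vertex 0.0 0.0 15.0
      vertex 19.0 6.0 15.0
      vertex 4.0 6.0 15.0
    endloop
  endfacet
  facet normal 0.0000 0.0000 1.0000
    outer loop
      vertex 0.0 0.0 15.0
      vertex 4.0 6.0 15.0
      vertex 4.0 15.0 15.0
    endloop
  endfacet
  facet normal 0.0000 0.0000 1.0000
    outer loop
      vertex 0.0 0.0 15.0
      vertex 4.0 15.0 15.0
      vertex 0.0 15.0 15.0
    endloop
  endfacet
  facet normal 0.0000 -1.0000 0.0000
    outer loop
      vertex 0.0 0.0 0.0
      vertex 19.0 0.0 0.0
      vertex 19.0 0.0 15.0
    endloop
  endfacet
  facet normal 0.0000 -1.0000 0.0000
    outer loop
      vertex 0.0 0.0 0.0
      vertex 19.0 0.0 15.0
      vertex 0.0 0.0 15.0
    endloop
  endfacet
  facet normal 1.0000 0.0000 0.0000
    outer loop
      vertex 19.0 0.0 0.0
      vertex 19.0 6.0 0.0
      vertex 19.0 6.0 15.0
    endloop
  endfacet
  facet normal 1.0000 0.0000 0.0000
    outer loop
      vertex 19.0 0.0 0.0
      vertex 19.0 6.0 15.0
      vertex 19.0 0.0 15.0
    endloop
  endfacet
  facet normal 0.0000 1.0000 0.0000
    outer loop
      vertex 19.0 6.0 0.0
      vertex 4.0 6.0 0.0
      vertex 4.0 6.0 15.0
    endloop
  endfacet
  facet normal 0.0000 1.0000 0.0000
    outer loop
      vertex 19.0 6.0 0.0
      vertex 4.0 6.0 15.0
      vertex 19.0 6.0 15.0
    endloop
  endfacet
  facet normal 1.0000 0.0000 0.0000
    outer loop
      vertex 4.0 6.0 0.0
      vertex 4.0 15.0 0.0
      vertex 4.0 15.0 15.0
    endloop
  endfacet
  facet normal 1.0000 0.0000 0.0000
    outer loop
      vertex 4.0 6.0 0.0
      vertex 4.0 15.0 15.0
      vertex 4.0 6.0 15.0
    endloop
  endfacet
  facet normal 0.0000 1.0000 0.0000
    outer loop
      vertex 4.0 15.0 0.0
      vertex 0.0 15.0 0.0
      vertex 0.0 15.0 15.0
    endloop
  endfacet
  facet normal 0.0000 1.0000 0.0000
    outer loop
      vertex 4.0 15.0 0.0
      vertex 0.0 15.0 15.0
      vertex 4.0 15.0 15.0
    endloop
  endfacet
  facet normal -1.0000 0.0000 0.0000
    outer loop
      vertex 0.0 15.0 0.0
      vertex 0.0 0.0 0.0
      vertex 0.0 0.0 15.0
    endloop
  endfacet
  facet normal -1.0000 0.0000 0.0000
    outer loop
      vertex 0.0 15.0 0.0
      vertex 0.0 0.0 15.0
      vertex 0.0 15.0 15.0
    endloop
  endfacet
endsolid part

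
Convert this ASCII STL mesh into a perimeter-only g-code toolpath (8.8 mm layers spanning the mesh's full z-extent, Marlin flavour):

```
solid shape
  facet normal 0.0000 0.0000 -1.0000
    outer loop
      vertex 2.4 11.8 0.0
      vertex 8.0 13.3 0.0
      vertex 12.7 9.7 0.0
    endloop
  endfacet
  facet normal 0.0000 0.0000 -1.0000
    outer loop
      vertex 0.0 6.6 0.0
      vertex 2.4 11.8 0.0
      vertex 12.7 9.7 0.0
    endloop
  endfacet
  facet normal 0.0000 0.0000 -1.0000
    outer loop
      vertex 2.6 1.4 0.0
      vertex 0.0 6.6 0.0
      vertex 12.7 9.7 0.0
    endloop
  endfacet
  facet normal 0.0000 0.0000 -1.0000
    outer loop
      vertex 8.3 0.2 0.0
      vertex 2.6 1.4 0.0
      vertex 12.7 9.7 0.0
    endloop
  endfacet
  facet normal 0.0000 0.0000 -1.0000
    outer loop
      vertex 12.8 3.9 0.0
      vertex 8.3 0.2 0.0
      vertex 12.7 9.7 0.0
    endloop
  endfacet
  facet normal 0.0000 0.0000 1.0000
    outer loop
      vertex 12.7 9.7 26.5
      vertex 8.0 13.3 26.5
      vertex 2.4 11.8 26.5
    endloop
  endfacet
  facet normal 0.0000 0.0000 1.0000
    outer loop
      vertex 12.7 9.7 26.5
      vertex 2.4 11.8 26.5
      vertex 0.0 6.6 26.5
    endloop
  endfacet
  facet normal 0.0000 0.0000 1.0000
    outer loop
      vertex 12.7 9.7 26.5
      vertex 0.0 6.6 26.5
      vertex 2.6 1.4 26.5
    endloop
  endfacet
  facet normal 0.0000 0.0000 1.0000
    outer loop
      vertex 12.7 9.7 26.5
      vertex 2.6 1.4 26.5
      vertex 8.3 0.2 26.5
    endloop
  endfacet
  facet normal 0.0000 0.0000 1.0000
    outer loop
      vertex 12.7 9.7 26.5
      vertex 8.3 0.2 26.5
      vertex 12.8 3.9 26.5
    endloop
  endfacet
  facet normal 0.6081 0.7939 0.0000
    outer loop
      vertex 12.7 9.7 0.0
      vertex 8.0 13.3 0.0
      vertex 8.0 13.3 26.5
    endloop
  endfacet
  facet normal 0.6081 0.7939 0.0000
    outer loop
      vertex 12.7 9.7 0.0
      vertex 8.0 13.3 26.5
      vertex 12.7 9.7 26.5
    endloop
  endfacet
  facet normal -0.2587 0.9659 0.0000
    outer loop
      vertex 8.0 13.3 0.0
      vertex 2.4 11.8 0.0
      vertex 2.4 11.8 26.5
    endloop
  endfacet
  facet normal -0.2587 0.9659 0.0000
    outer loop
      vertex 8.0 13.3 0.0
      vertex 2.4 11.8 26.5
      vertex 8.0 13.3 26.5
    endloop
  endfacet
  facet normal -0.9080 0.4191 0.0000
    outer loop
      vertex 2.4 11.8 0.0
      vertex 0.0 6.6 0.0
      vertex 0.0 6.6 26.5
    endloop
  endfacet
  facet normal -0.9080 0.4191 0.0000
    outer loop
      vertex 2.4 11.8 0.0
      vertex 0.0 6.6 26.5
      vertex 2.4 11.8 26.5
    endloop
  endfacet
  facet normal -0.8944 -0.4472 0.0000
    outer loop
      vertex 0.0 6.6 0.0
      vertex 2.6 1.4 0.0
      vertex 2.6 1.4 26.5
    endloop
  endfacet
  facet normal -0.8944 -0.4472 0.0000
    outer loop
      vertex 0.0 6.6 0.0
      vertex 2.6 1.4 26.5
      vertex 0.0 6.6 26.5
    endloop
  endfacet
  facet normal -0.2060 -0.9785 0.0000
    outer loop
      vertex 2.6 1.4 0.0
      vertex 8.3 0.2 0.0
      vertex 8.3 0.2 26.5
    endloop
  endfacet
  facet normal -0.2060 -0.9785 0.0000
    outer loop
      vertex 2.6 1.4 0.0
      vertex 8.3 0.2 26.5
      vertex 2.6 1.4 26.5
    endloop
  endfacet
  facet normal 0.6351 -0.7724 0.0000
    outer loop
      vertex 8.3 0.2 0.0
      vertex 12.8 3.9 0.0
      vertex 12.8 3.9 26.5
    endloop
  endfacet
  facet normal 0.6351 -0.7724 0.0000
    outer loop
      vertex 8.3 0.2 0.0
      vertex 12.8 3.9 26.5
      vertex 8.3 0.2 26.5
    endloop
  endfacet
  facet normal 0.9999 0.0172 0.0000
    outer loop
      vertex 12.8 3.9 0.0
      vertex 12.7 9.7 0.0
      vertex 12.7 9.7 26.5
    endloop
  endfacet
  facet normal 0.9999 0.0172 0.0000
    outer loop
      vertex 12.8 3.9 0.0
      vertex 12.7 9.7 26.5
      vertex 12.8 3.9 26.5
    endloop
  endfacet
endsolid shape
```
; perimeter-only toolpath
G21 ; units = mm
G90 ; absolute positioning
G28 ; home
; layer 1
G0 Z8.8
G0 X12.7 Y9.7
G1 X8.0 Y13.3
G1 X2.4 Y11.8
G1 X0.0 Y6.6
G1 X2.6 Y1.4
G1 X8.3 Y0.2
G1 X12.8 Y3.9
G1 X12.7 Y9.7
; layer 2
G0 Z17.7
G0 X12.7 Y9.7
G1 X8.0 Y13.3
G1 X2.4 Y11.8
G1 X0.0 Y6.6
G1 X2.6 Y1.4
G1 X8.3 Y0.2
G1 X12.8 Y3.9
G1 X12.7 Y9.7
; layer 3
G0 Z26.5
G0 X12.7 Y9.7
G1 X8.0 Y13.3
G1 X2.4 Y11.8
G1 X0.0 Y6.6
G1 X2.6 Y1.4
G1 X8.3 Y0.2
G1 X12.8 Y3.9
G1 X12.7 Y9.7
M2 ; end

The solid is a regular 7-sided prism (a cylinder approximated with 7 flat sides), circumscribed radius ≈ 6.7 mm, height ≈ 26.5 mm. Slicing at Δz = 8.8 mm — 3 equal slices spanning the solid's height, so layer i sits at z = i·h/3 — gives 3 non-empty perimeters. Each is a 7-segment closed polygon; G0 lifts to the layer z and rapids to the start vertex, then G1 traces the edges.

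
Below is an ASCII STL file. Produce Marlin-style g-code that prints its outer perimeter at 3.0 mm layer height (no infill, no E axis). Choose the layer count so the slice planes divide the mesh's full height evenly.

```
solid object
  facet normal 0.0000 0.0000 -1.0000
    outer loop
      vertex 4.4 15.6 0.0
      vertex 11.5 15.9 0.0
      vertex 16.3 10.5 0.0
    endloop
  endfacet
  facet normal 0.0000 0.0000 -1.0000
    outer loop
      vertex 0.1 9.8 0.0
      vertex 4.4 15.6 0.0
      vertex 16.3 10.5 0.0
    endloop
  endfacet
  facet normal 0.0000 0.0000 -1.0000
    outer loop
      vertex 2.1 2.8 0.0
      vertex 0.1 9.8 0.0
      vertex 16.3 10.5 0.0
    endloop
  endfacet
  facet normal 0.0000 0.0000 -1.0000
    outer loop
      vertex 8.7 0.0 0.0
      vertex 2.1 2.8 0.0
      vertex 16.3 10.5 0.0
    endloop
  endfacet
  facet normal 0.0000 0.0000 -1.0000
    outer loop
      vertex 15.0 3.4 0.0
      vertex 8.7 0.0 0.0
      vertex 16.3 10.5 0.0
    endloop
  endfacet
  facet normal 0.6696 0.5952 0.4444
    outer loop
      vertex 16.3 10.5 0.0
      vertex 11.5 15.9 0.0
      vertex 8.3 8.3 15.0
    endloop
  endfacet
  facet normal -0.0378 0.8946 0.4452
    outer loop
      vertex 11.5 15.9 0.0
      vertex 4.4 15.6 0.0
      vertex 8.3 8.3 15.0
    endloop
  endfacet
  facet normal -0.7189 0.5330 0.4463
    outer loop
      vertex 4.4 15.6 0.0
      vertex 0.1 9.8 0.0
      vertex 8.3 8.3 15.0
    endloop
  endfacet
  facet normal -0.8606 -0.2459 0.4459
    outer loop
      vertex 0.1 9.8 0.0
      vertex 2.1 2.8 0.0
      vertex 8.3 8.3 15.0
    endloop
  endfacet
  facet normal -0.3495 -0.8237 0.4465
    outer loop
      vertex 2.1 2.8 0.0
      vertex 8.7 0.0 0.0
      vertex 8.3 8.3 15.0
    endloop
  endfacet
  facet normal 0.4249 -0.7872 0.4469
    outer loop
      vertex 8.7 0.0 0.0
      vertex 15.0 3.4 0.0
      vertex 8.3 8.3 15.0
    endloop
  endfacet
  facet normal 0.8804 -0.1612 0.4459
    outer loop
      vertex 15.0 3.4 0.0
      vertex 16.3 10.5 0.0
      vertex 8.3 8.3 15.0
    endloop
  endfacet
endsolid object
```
; perimeter-only toolpath
G21 ; units = mm
G90 ; absolute positioning
G28 ; home
; layer 1
G0 Z3.0
G0 X14.7 Y10.1
G1 X10.9 Y14.4
G1 X5.2 Y14.1
G1 X1.7 Y9.5
G1 X3.3 Y3.9
G1 X8.6 Y1.7
G1 X13.7 Y4.4
G1 X14.7 Y10.1
; layer 2
G0 Z6.0
G0 X13.1 Y9.6
G1 X10.2 Y12.9
G1 X6.0 Y12.7
G1 X3.4 Y9.2
G1 X4.6 Y5.0
G1 X8.5 Y3.3
G1 X12.3 Y5.4
G1 X13.1 Y9.6
; layer 3
G0 Z9.0
G0 X11.5 Y9.2
G1 X9.6 Y11.3
G1 X6.7 Y11.2
G1 X5.0 Y8.9
G1 X5.8 Y6.1
G1 X8.5 Y5.0
G1 X11.0 Y6.3
G1 X11.5 Y9.2
; layer 4
G0 Z12.0
G0 X9.9 Y8.7
G1 X8.9 Y9.8
G1 X7.5 Y9.8
G1 X6.7 Y8.6
G1 X7.1 Y7.2
G1 X8.4 Y6.6
G1 X9.6 Y7.3
G1 X9.9 Y8.7
M2 ; end

The solid is a regular 7-sided pyramid, base circumscribed radius ≈ 8.3 mm, apex at z ≈ 15 mm. Slicing at Δz = 3.0 mm — 5 equal slices spanning the solid's height, so layer i sits at z = i·h/5 — gives 4 non-empty perimeters. Each is a 7-segment closed polygon; G0 lifts to the layer z and rapids to the start vertex, then G1 traces the edges. The cross-section shrinks linearly with z (the slice at the apex is degenerate and omitted).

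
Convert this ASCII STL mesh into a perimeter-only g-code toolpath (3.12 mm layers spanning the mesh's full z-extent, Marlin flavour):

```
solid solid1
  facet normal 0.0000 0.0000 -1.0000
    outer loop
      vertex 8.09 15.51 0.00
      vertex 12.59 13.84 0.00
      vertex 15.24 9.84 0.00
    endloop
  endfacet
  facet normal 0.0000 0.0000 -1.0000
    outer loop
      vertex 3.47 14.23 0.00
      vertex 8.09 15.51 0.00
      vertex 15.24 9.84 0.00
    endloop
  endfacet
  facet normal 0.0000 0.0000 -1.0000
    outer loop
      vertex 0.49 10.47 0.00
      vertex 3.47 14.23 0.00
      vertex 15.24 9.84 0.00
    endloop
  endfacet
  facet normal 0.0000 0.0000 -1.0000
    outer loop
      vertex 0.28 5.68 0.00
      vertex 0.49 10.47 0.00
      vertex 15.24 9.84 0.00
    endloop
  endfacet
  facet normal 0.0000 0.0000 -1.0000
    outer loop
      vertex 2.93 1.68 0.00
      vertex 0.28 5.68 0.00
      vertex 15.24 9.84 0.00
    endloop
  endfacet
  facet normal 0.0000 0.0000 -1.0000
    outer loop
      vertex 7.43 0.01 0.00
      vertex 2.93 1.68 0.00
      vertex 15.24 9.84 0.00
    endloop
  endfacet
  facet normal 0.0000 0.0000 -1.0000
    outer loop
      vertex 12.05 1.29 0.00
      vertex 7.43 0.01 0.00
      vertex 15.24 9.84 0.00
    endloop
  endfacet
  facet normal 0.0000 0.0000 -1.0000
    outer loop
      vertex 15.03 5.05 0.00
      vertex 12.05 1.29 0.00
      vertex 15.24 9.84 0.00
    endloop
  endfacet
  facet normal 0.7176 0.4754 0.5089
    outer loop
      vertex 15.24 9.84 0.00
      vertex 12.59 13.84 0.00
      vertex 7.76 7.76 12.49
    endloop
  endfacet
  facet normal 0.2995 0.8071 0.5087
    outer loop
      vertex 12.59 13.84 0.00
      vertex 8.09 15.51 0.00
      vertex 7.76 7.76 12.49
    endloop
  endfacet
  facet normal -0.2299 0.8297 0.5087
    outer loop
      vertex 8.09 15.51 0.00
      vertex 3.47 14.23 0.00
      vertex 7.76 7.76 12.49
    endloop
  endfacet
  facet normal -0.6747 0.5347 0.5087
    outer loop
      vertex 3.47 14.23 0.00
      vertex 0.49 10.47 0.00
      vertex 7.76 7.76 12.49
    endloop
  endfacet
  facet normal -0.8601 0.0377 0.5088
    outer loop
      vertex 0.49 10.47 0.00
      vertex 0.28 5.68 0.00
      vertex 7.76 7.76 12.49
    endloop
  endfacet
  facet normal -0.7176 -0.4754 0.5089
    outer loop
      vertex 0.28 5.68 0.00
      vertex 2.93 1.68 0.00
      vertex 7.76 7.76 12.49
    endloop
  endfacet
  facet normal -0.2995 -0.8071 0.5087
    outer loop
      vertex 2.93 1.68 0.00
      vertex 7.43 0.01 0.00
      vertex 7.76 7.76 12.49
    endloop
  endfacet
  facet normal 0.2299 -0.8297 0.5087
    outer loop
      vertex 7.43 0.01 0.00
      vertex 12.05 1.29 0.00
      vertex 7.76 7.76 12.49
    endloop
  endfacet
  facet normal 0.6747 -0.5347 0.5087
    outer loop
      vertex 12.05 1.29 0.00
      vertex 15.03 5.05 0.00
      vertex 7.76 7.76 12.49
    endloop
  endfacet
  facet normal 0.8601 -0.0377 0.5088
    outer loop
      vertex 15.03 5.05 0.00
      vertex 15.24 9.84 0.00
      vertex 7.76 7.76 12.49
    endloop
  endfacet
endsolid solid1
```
; perimeter-only toolpath
G21 ; units = mm
G90 ; absolute positioning
G28 ; home
; layer 1
G0 Z3.12
G0 X13.37 Y9.32
G1 X11.38 Y12.32
G1 X8.01 Y13.57
G1 X4.54 Y12.61
G1 X2.31 Y9.79
G1 X2.15 Y6.20
G1 X4.14 Y3.20
G1 X7.51 Y1.95
G1 X10.98 Y2.91
G1 X13.21 Y5.73
G1 X13.37 Y9.32
; layer 2
G0 Z6.25
G0 X11.50 Y8.80
G1 X10.18 Y10.80
G1 X7.92 Y11.63
G1 X5.62 Y11.00
G1 X4.12 Y9.12
G1 X4.02 Y6.72
G1 X5.34 Y4.72
G1 X7.59 Y3.88
G1 X9.91 Y4.53
G1 X11.39 Y6.40
G1 X11.50 Y8.80
; layer 3
G0 Z9.37
G0 X9.63 Y8.28
G1 X8.97 Y9.28
G1 X7.84 Y9.70
G1 X6.69 Y9.38
G1 X5.94 Y8.44
G1 X5.89 Y7.24
G1 X6.55 Y6.24
G1 X7.68 Y5.82
G1 X8.83 Y6.14
G1 X9.58 Y7.08
G1 X9.63 Y8.28
M2 ; end

The solid is a regular 10-sided pyramid, base circumscribed radius ≈ 7.76 mm, apex at z ≈ 12.5 mm. Slicing at Δz = 3.12 mm — 4 equal slices spanning the solid's height, so layer i sits at z = i·h/4 — gives 3 non-empty perimeters. Each is a 10-segment closed polygon; G0 lifts to the layer z and rapids to the start vertex, then G1 traces the edges. The cross-section shrinks linearly with z (the slice at the apex is degenerate and omitted).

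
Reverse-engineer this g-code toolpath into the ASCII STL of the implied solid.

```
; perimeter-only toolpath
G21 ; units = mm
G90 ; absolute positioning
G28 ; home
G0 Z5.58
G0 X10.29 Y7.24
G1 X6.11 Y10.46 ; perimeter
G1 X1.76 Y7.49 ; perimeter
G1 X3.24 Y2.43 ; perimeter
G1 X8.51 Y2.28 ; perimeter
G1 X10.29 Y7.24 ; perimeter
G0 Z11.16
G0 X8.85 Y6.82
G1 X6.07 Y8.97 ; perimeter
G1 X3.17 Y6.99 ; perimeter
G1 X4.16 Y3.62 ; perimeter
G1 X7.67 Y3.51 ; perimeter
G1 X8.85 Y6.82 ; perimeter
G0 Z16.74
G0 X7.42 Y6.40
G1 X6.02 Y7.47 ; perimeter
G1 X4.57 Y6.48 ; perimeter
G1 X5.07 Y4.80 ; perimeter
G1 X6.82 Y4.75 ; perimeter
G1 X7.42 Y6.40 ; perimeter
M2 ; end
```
solid part
  facet normal 0.0000 0.0000 -1.0000
    outer loop
      vertex 0.35 7.99 0.00
      vertex 6.15 11.96 0.00
      vertex 11.72 7.66 0.00
    endloop
  endfacet
  facet normal 0.0000 0.0000 -1.0000
    outer loop
      vertex 2.33 1.25 0.00
      vertex 0.35 7.99 0.00
      vertex 11.72 7.66 0.00
    endloop
  endfacet
  facet normal 0.0000 0.0000 -1.0000
    outer loop
      vertex 9.35 1.04 0.00
      vertex 2.33 1.25 0.00
      vertex 11.72 7.66 0.00
    endloop
  endfacet
  facet normal 0.5972 0.7736 0.2118
    outer loop
      vertex 11.72 7.66 0.00
      vertex 6.15 11.96 0.00
      vertex 5.98 5.98 22.32
    endloop
  endfacet
  facet normal -0.5520 0.8065 0.2119
    outer loop
      vertex 6.15 11.96 0.00
      vertex 0.35 7.99 0.00
      vertex 5.98 5.98 22.32
    endloop
  endfacet
  facet normal -0.9377 -0.2755 0.2117
    outer loop
      vertex 0.35 7.99 0.00
      vertex 2.33 1.25 0.00
      vertex 5.98 5.98 22.32
    endloop
  endfacet
  facet normal -0.0292 -0.9769 0.2118
    outer loop
      vertex 2.33 1.25 0.00
      vertex 9.35 1.04 0.00
      vertex 5.98 5.98 22.32
    endloop
  endfacet
  facet normal 0.9201 -0.3294 0.2118
    outer loop
      vertex 9.35 1.04 0.00
      vertex 11.72 7.66 0.00
      vertex 5.98 5.98 22.32
    endloop
  endfacet
endsolid part

The G0 Z moves step by Δz≈5.58 mm. The G1 loops shrink linearly with z, so the solid tapers from its base footprint up to z≈22.3. Closing with a flat bottom cap and the tapered top and triangulating gives 8 facets — a regular 5-sided pyramid, base circumscribed radius ≈ 5.98 mm, apex at z ≈ 22.3 mm.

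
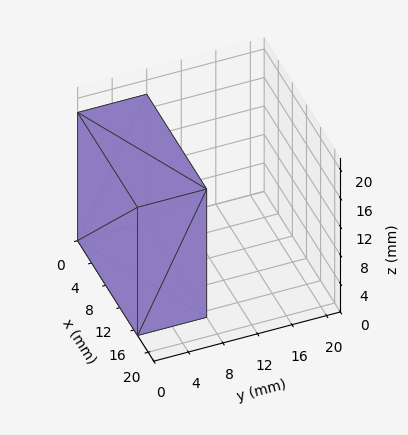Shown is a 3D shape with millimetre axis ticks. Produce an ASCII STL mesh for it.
Reading the render: the shape is a rectangular box, roughly 17 × 8 mm footprint and 18 mm tall (dimensions read to the nearest mm from the axis ticks). For the STL, each face is triangulated and given an outward normal.

solid part
  facet normal 0.0000 0.0000 -1.0000
    outer loop
      vertex 17.0 8.0 0.0
      vertex 17.0 0.0 0.0
      vertex 0.0 0.0 0.0
    endloop
  endfacet
  facet normal 0.0000 0.0000 -1.0000
    outer loop
      vertex 0.0 8.0 0.0
      vertex 17.0 8.0 0.0
      vertex 0.0 0.0 0.0
    endloop
  endfacet
  facet normal 0.0000 0.0000 1.0000
    outer loop
      vertex 0.0 0.0 18.0
      vertex 17.0 0.0 18.0
      vertex 17.0 8.0 18.0
    endloop
  endfacet
  facet normal 0.0000 0.0000 1.0000
    outer loop
      vertex 0.0 0.0 18.0
      vertex 17.0 8.0 18.0
      vertex 0.0 8.0 18.0
    endloop
  endfacet
  facet normal 0.0000 -1.0000 0.0000
    outer loop
      vertex 0.0 0.0 0.0
      vertex 17.0 0.0 0.0
      vertex 17.0 0.0 18.0
    endloop
  endfacet
  facet normal 0.0000 -1.0000 0.0000
    outer loop
      vertex 0.0 0.0 0.0
      vertex 17.0 0.0 18.0
      vertex 0.0 0.0 18.0
    endloop
  endfacet
  facet normal 0.0000 1.0000 0.0000
    outer loop
      vertex 17.0 8.0 18.0
      vertex 17.0 8.0 0.0
      vertex 0.0 8.0 0.0
    endloop
  endfacet
  facet normal 0.0000 1.0000 0.0000
    outer loop
      vertex 0.0 8.0 18.0
      vertex 17.0 8.0 18.0
      vertex 0.0 8.0 0.0
    endloop
  endfacet
  facet normal -1.0000 0.0000 0.0000
    outer loop
      vertex 0.0 8.0 18.0
      vertex 0.0 8.0 0.0
      vertex 0.0 0.0 0.0
    endloop
  endfacet
  facet normal -1.0000 0.0000 0.0000
    outer loop
      vertex 0.0 0.0 18.0
      vertex 0.0 8.0 18.0
      vertex 0.0 0.0 0.0
    endloop
  endfacet
  facet normal 1.0000 0.0000 0.0000
    outer loop
      vertex 17.0 0.0 0.0
      vertex 17.0 8.0 0.0
      vertex 17.0 8.0 18.0
    endloop
  endfacet
  facet normal 1.0000 0.0000 0.0000
    outer loop
      vertex 17.0 0.0 0.0
      vertex 17.0 8.0 18.0
      vertex 17.0 0.0 18.0
    endloop
  endfacet
endsolid part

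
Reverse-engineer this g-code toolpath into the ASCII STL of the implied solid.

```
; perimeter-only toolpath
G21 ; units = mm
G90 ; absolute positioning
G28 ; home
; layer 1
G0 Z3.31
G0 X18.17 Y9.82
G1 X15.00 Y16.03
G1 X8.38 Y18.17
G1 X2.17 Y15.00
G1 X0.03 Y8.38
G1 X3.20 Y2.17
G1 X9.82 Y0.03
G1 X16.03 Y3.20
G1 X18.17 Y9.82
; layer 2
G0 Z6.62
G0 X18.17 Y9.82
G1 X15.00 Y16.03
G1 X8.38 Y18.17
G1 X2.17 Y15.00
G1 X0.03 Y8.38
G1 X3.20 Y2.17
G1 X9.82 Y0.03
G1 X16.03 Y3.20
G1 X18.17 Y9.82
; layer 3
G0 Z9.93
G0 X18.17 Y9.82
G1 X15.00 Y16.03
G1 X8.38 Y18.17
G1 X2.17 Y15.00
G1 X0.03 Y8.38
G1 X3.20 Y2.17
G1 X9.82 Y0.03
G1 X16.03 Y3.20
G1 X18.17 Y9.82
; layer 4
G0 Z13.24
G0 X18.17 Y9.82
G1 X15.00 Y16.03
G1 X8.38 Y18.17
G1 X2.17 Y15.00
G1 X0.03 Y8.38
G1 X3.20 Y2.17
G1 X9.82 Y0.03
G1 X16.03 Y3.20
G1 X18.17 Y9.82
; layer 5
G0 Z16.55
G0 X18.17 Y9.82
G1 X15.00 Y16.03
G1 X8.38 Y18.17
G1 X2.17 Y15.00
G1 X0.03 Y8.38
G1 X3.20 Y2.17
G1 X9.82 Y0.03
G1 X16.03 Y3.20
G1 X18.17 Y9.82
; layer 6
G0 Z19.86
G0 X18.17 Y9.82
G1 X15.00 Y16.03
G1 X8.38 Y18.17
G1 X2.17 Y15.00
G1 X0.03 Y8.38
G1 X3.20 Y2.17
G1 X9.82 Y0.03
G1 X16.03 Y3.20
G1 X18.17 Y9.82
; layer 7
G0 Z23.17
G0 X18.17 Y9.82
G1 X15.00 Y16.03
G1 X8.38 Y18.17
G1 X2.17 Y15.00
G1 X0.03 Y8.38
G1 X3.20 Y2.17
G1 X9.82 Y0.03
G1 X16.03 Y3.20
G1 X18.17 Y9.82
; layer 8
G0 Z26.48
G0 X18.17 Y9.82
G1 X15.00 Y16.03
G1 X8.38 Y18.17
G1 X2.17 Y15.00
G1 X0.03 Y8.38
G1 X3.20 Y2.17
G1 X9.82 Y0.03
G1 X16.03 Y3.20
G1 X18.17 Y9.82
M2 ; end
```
solid part
  facet normal 0.0000 0.0000 -1.0000
    outer loop
      vertex 8.38 18.17 0.00
      vertex 15.00 16.03 0.00
      vertex 18.17 9.82 0.00
    endloop
  endfacet
  facet normal 0.0000 0.0000 -1.0000
    outer loop
      vertex 2.17 15.00 0.00
      vertex 8.38 18.17 0.00
      vertex 18.17 9.82 0.00
    endloop
  endfacet
  facet normal 0.0000 0.0000 -1.0000
    outer loop
      vertex 0.03 8.38 0.00
      vertex 2.17 15.00 0.00
      vertex 18.17 9.82 0.00
    endloop
  endfacet
  facet normal 0.0000 0.0000 -1.0000
    outer loop
      vertex 3.20 2.17 0.00
      vertex 0.03 8.38 0.00
      vertex 18.17 9.82 0.00
    endloop
  endfacet
  facet normal 0.0000 0.0000 -1.0000
    outer loop
      vertex 9.82 0.03 0.00
      vertex 3.20 2.17 0.00
      vertex 18.17 9.82 0.00
    endloop
  endfacet
  facet normal 0.0000 0.0000 -1.0000
    outer loop
      vertex 16.03 3.20 0.00
      vertex 9.82 0.03 0.00
      vertex 18.17 9.82 0.00
    endloop
  endfacet
  facet normal 0.0000 0.0000 1.0000
    outer loop
      vertex 18.17 9.82 26.48
      vertex 15.00 16.03 26.48
      vertex 8.38 18.17 26.48
    endloop
  endfacet
  facet normal 0.0000 0.0000 1.0000
    outer loop
      vertex 18.17 9.82 26.48
      vertex 8.38 18.17 26.48
      vertex 2.17 15.00 26.48
    endloop
  endfacet
  facet normal 0.0000 0.0000 1.0000
    outer loop
      vertex 18.17 9.82 26.48
      vertex 2.17 15.00 26.48
      vertex 0.03 8.38 26.48
    endloop
  endfacet
  facet normal 0.0000 0.0000 1.0000
    outer loop
      vertex 18.17 9.82 26.48
      vertex 0.03 8.38 26.48
      vertex 3.20 2.17 26.48
    endloop
  endfacet
  facet normal 0.0000 0.0000 1.0000
    outer loop
      vertex 18.17 9.82 26.48
      vertex 3.20 2.17 26.48
      vertex 9.82 0.03 26.48
    endloop
  endfacet
  facet normal 0.0000 0.0000 1.0000
    outer loop
      vertex 18.17 9.82 26.48
      vertex 9.82 0.03 26.48
      vertex 16.03 3.20 26.48
    endloop
  endfacet
  facet normal 0.8907 0.4547 0.0000
    outer loop
      vertex 18.17 9.82 0.00
      vertex 15.00 16.03 0.00
      vertex 15.00 16.03 26.48
    endloop
  endfacet
  facet normal 0.8907 0.4547 0.0000
    outer loop
      vertex 18.17 9.82 0.00
      vertex 15.00 16.03 26.48
      vertex 18.17 9.82 26.48
    endloop
  endfacet
  facet normal 0.3076 0.9515 0.0000
    outer loop
      vertex 15.00 16.03 0.00
      vertex 8.38 18.17 0.00
      vertex 8.38 18.17 26.48
    endloop
  endfacet
  facet normal 0.3076 0.9515 0.0000
    outer loop
      vertex 15.00 16.03 0.00
      vertex 8.38 18.17 26.48
      vertex 15.00 16.03 26.48
    endloop
  endfacet
  facet normal -0.4547 0.8907 0.0000
    outer loop
      vertex 8.38 18.17 0.00
      vertex 2.17 15.00 0.00
      vertex 2.17 15.00 26.48
    endloop
  endfacet
  facet normal -0.4547 0.8907 0.0000
    outer loop
      vertex 8.38 18.17 0.00
      vertex 2.17 15.00 26.48
      vertex 8.38 18.17 26.48
    endloop
  endfacet
  facet normal -0.9515 0.3076 0.0000
    outer loop
      vertex 2.17 15.00 0.00
      vertex 0.03 8.38 0.00
      vertex 0.03 8.38 26.48
    endloop
  endfacet
  facet normal -0.9515 0.3076 0.0000
    outer loop
      vertex 2.17 15.00 0.00
      vertex 0.03 8.38 26.48
      vertex 2.17 15.00 26.48
    endloop
  endfacet
  facet normal -0.8907 -0.4547 0.0000
    outer loop
      vertex 0.03 8.38 0.00
      vertex 3.20 2.17 0.00
      vertex 3.20 2.17 26.48
    endloop
  endfacet
  facet normal -0.8907 -0.4547 0.0000
    outer loop
      vertex 0.03 8.38 0.00
      vertex 3.20 2.17 26.48
      vertex 0.03 8.38 26.48
    endloop
  endfacet
  facet normal -0.3076 -0.9515 0.0000
    outer loop
      vertex 3.20 2.17 0.00
      vertex 9.82 0.03 0.00
      vertex 9.82 0.03 26.48
    endloop
  endfacet
  facet normal -0.3076 -0.9515 0.0000
    outer loop
      vertex 3.20 2.17 0.00
      vertex 9.82 0.03 26.48
      vertex 3.20 2.17 26.48
    endloop
  endfacet
  facet normal 0.4547 -0.8907 0.0000
    outer loop
      vertex 9.82 0.03 0.00
      vertex 16.03 3.20 0.00
      vertex 16.03 3.20 26.48
    endloop
  endfacet
  facet normal 0.4547 -0.8907 0.0000
    outer loop
      vertex 9.82 0.03 0.00
      vertex 16.03 3.20 26.48
      vertex 9.82 0.03 26.48
    endloop
  endfacet
  facet normal 0.9515 -0.3076 0.0000
    outer loop
      vertex 16.03 3.20 0.00
      vertex 18.17 9.82 0.00
      vertex 18.17 9.82 26.48
    endloop
  endfacet
  facet normal 0.9515 -0.3076 0.0000
    outer loop
      vertex 16.03 3.20 0.00
      vertex 18.17 9.82 26.48
      vertex 16.03 3.20 26.48
    endloop
  endfacet
endsolid part

The G0 Z moves step by Δz≈3.31 mm. Every layer's G1 loop is the same polygon, so the solid is a straight extrusion of it from z=0 to z≈26.5. Closing with flat bottom and top caps and triangulating gives 28 facets — a regular 8-sided prism (a cylinder approximated with 8 flat sides), circumscribed radius ≈ 9.1 mm, height ≈ 26.5 mm.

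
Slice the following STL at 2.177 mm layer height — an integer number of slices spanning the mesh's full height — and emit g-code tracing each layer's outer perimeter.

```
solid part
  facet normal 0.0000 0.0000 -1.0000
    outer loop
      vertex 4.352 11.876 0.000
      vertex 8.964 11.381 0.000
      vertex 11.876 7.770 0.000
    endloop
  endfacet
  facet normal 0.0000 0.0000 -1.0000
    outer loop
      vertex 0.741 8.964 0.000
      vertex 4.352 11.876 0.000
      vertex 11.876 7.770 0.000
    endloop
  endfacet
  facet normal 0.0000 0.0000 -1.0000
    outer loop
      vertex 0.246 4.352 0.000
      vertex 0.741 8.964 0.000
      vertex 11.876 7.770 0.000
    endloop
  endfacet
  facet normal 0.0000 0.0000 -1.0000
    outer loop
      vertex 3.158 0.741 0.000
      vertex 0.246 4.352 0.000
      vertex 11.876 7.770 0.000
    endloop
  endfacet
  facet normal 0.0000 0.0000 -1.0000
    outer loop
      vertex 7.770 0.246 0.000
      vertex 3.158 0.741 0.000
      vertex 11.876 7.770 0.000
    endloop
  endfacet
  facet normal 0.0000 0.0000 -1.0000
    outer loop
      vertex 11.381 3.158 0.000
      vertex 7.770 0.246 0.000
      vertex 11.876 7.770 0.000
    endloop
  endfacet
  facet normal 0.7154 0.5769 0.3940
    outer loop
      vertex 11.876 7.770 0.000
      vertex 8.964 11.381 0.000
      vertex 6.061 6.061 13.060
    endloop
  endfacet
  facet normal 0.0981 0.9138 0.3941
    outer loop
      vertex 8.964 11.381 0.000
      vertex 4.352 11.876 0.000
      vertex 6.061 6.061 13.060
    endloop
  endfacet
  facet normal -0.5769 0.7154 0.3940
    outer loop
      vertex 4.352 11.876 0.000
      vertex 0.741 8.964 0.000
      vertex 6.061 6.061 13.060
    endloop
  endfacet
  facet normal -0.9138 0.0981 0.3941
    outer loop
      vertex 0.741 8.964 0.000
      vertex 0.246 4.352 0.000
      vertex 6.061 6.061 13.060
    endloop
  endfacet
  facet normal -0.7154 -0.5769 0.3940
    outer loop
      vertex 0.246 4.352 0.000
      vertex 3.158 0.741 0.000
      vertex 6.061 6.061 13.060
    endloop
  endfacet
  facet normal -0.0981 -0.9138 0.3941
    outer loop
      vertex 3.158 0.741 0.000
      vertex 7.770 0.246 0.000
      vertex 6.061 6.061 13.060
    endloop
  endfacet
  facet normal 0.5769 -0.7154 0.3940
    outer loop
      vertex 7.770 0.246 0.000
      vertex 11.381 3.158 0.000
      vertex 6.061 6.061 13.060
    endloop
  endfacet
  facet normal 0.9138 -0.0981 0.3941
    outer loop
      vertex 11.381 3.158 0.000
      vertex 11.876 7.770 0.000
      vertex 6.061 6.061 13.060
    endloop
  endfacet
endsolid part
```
; perimeter-only toolpath
G21 ; units = mm
G90 ; absolute positioning
G28 ; home
; layer 1
G0 Z2.177
G0 X10.907 Y7.485
G1 X8.480 Y10.494
G1 X4.637 Y10.907
G1 X1.628 Y8.480
G1 X1.215 Y4.637
G1 X3.642 Y1.628
G1 X7.485 Y1.215
G1 X10.494 Y3.642
G1 X10.907 Y7.485
; layer 2
G0 Z4.353
G0 X9.938 Y7.200
G1 X7.996 Y9.608
G1 X4.922 Y9.938
G1 X2.514 Y7.996
G1 X2.184 Y4.922
G1 X4.126 Y2.514
G1 X7.200 Y2.184
G1 X9.608 Y4.126
G1 X9.938 Y7.200
; layer 3
G0 Z6.530
G0 X8.968 Y6.915
G1 X7.513 Y8.721
G1 X5.207 Y8.968
G1 X3.401 Y7.513
G1 X3.154 Y5.207
G1 X4.609 Y3.401
G1 X6.915 Y3.154
G1 X8.721 Y4.609
G1 X8.968 Y6.915
; layer 4
G0 Z8.707
G0 X7.999 Y6.631
G1 X7.029 Y7.834
G1 X5.491 Y7.999
G1 X4.288 Y7.029
G1 X4.123 Y5.491
G1 X5.093 Y4.288
G1 X6.631 Y4.123
G1 X7.834 Y5.093
G1 X7.999 Y6.631
; layer 5
G0 Z10.883
G0 X7.030 Y6.346
G1 X6.545 Y6.948
G1 X5.776 Y7.030
G1 X5.174 Y6.545
G1 X5.092 Y5.776
G1 X5.577 Y5.174
G1 X6.346 Y5.092
G1 X6.948 Y5.577
G1 X7.030 Y6.346
M2 ; end

The solid is a regular 8-sided pyramid, base circumscribed radius ≈ 6.06 mm, apex at z ≈ 13.1 mm. Slicing at Δz = 2.177 mm — 6 equal slices spanning the solid's height, so layer i sits at z = i·h/6 — gives 5 non-empty perimeters. Each is a 8-segment closed polygon; G0 lifts to the layer z and rapids to the start vertex, then G1 traces the edges. The cross-section shrinks linearly with z (the slice at the apex is degenerate and omitted).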